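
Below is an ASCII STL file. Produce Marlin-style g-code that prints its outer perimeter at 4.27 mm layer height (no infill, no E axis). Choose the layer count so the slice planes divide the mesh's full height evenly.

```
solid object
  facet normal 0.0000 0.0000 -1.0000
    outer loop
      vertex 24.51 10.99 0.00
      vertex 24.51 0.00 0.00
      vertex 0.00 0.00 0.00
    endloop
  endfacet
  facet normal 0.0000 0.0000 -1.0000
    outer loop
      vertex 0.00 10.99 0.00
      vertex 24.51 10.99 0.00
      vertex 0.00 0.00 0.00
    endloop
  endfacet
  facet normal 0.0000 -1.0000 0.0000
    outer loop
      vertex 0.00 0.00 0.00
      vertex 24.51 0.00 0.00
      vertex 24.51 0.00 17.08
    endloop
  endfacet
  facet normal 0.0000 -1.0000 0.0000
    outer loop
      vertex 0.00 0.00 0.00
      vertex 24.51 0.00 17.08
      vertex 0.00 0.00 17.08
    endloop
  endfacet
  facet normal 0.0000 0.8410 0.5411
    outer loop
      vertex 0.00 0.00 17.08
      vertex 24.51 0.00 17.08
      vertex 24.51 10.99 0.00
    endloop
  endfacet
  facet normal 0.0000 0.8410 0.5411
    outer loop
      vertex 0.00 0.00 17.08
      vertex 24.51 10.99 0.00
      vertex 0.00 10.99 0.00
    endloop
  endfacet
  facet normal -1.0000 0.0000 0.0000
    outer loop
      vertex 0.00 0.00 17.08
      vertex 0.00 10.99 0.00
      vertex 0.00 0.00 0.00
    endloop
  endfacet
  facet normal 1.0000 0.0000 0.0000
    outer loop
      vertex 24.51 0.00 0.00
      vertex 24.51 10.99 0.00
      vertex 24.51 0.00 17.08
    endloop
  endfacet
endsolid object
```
; perimeter-only toolpath
G21 ; units = mm
G90 ; absolute positioning
G28 ; home
; layer 1
G0 Z4.27
G0 X0.00 Y0.00
G1 X24.51 Y0.00
G1 X24.51 Y8.24
G1 X0.00 Y8.24
G1 X0.00 Y0.00
; layer 2
G0 Z8.54
G0 X0.00 Y0.00
G1 X24.51 Y0.00
G1 X24.51 Y5.50
G1 X0.00 Y5.50
G1 X0.00 Y0.00
; layer 3
G0 Z12.81
G0 X0.00 Y0.00
G1 X24.51 Y0.00
G1 X24.51 Y2.75
G1 X0.00 Y2.75
G1 X0.00 Y0.00
M2 ; end

The solid is a wedge (ramp): 24.5 × 11 mm base, rising to 17.1 mm along the y=0 edge and sloping linearly to z=0 at y=11. Slicing at Δz = 4.27 mm — 4 equal slices spanning the solid's height, so layer i sits at z = i·h/4 — gives 3 non-empty perimeters. Each is a 4-segment closed polygon; G0 lifts to the layer z and rapids to the start vertex, then G1 traces the edges. The cross-section shrinks linearly with z (the slice at the apex is degenerate and omitted).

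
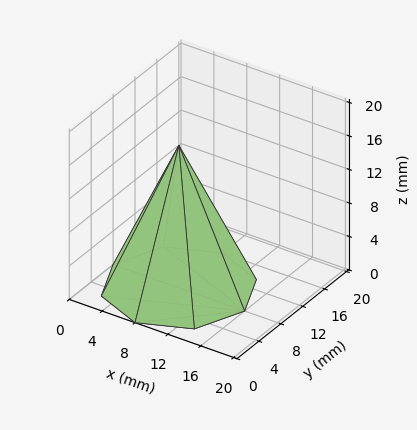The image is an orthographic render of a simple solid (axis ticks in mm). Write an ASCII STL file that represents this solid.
Reading the render: the shape is a regular 8-sided pyramid, base circumscribed radius ≈ 8 mm, apex at z ≈ 17 mm (dimensions read to the nearest mm from the axis ticks). For the STL, each face is triangulated and given an outward normal.

solid part
  facet normal 0.0000 0.0000 -1.0000
    outer loop
      vertex 8.00 16.00 0.00
      vertex 13.66 13.66 0.00
      vertex 16.00 8.00 0.00
    endloop
  endfacet
  facet normal 0.0000 0.0000 -1.0000
    outer loop
      vertex 2.34 13.66 0.00
      vertex 8.00 16.00 0.00
      vertex 16.00 8.00 0.00
    endloop
  endfacet
  facet normal 0.0000 0.0000 -1.0000
    outer loop
      vertex 0.00 8.00 0.00
      vertex 2.34 13.66 0.00
      vertex 16.00 8.00 0.00
    endloop
  endfacet
  facet normal 0.0000 0.0000 -1.0000
    outer loop
      vertex 2.34 2.34 0.00
      vertex 0.00 8.00 0.00
      vertex 16.00 8.00 0.00
    endloop
  endfacet
  facet normal 0.0000 0.0000 -1.0000
    outer loop
      vertex 8.00 0.00 0.00
      vertex 2.34 2.34 0.00
      vertex 16.00 8.00 0.00
    endloop
  endfacet
  facet normal 0.0000 0.0000 -1.0000
    outer loop
      vertex 13.66 2.34 0.00
      vertex 8.00 0.00 0.00
      vertex 16.00 8.00 0.00
    endloop
  endfacet
  facet normal 0.8475 0.3504 0.3988
    outer loop
      vertex 16.00 8.00 0.00
      vertex 13.66 13.66 0.00
      vertex 8.00 8.00 17.00
    endloop
  endfacet
  facet normal 0.3504 0.8475 0.3988
    outer loop
      vertex 13.66 13.66 0.00
      vertex 8.00 16.00 0.00
      vertex 8.00 8.00 17.00
    endloop
  endfacet
  facet normal -0.3504 0.8475 0.3988
    outer loop
      vertex 8.00 16.00 0.00
      vertex 2.34 13.66 0.00
      vertex 8.00 8.00 17.00
    endloop
  endfacet
  facet normal -0.8475 0.3504 0.3988
    outer loop
      vertex 2.34 13.66 0.00
      vertex 0.00 8.00 0.00
      vertex 8.00 8.00 17.00
    endloop
  endfacet
  facet normal -0.8475 -0.3504 0.3988
    outer loop
      vertex 0.00 8.00 0.00
      vertex 2.34 2.34 0.00
      vertex 8.00 8.00 17.00
    endloop
  endfacet
  facet normal -0.3504 -0.8475 0.3988
    outer loop
      vertex 2.34 2.34 0.00
      vertex 8.00 0.00 0.00
      vertex 8.00 8.00 17.00
    endloop
  endfacet
  facet normal 0.3504 -0.8475 0.3988
    outer loop
      vertex 8.00 0.00 0.00
      vertex 13.66 2.34 0.00
      vertex 8.00 8.00 17.00
    endloop
  endfacet
  facet normal 0.8475 -0.3504 0.3988
    outer loop
      vertex 13.66 2.34 0.00
      vertex 16.00 8.00 0.00
      vertex 8.00 8.00 17.00
    endloop
  endfacet
endsolid part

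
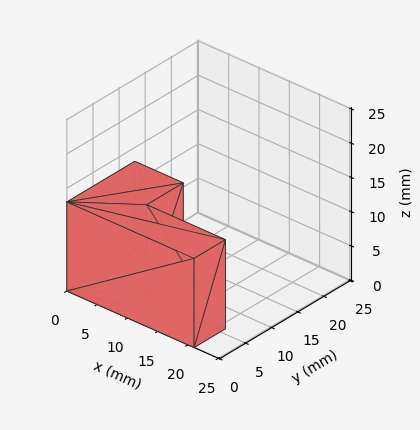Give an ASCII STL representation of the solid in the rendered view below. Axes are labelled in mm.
Reading the render: the shape is an L-shaped prism: outer 21 × 13 mm, arm thicknesses ≈ 6 mm (horizontal) and 8 mm (vertical), extruded 13 mm in z (dimensions read to the nearest mm from the axis ticks). For the STL, each face is triangulated and given an outward normal.

solid part
  facet normal 0.0000 0.0000 -1.0000
    outer loop
      vertex 21.00 6.00 0.00
      vertex 21.00 0.00 0.00
      vertex 0.00 0.00 0.00
    endloop
  endfacet
  facet normal 0.0000 0.0000 -1.0000
    outer loop
      vertex 8.00 6.00 0.00
      vertex 21.00 6.00 0.00
      vertex 0.00 0.00 0.00
    endloop
  endfacet
  facet normal 0.0000 0.0000 -1.0000
    outer loop
      vertex 8.00 13.00 0.00
      vertex 8.00 6.00 0.00
      vertex 0.00 0.00 0.00
    endloop
  endfacet
  facet normal 0.0000 0.0000 -1.0000
    outer loop
      vertex 0.00 13.00 0.00
      vertex 8.00 13.00 0.00
      vertex 0.00 0.00 0.00
    endloop
  endfacet
  facet normal 0.0000 0.0000 1.0000
    outer loop
      vertex 0.00 0.00 13.00
      vertex 21.00 0.00 13.00
      vertex 21.00 6.00 13.00
    endloop
  endfacet
  facet normal 0.0000 0.0000 1.0000
    outer loop
      vertex 0.00 0.00 13.00
      vertex 21.00 6.00 13.00
      vertex 8.00 6.00 13.00
    endloop
  endfacet
  facet normal 0.0000 0.0000 1.0000
    outer loop
      vertex 0.00 0.00 13.00
      vertex 8.00 6.00 13.00
      vertex 8.00 13.00 13.00
    endloop
  endfacet
  facet normal 0.0000 0.0000 1.0000
    outer loop
      vertex 0.00 0.00 13.00
      vertex 8.00 13.00 13.00
      vertex 0.00 13.00 13.00
    endloop
  endfacet
  facet normal 0.0000 -1.0000 0.0000
    outer loop
      vertex 0.00 0.00 0.00
      vertex 21.00 0.00 0.00
      vertex 21.00 0.00 13.00
    endloop
  endfacet
  facet normal 0.0000 -1.0000 0.0000
    outer loop
      vertex 0.00 0.00 0.00
      vertex 21.00 0.00 13.00
      vertex 0.00 0.00 13.00
    endloop
  endfacet
  facet normal 1.0000 0.0000 0.0000
    outer loop
      vertex 21.00 0.00 0.00
      vertex 21.00 6.00 0.00
      vertex 21.00 6.00 13.00
    endloop
  endfacet
  facet normal 1.0000 0.0000 0.0000
    outer loop
      vertex 21.00 0.00 0.00
      vertex 21.00 6.00 13.00
      vertex 21.00 0.00 13.00
    endloop
  endfacet
  facet normal 0.0000 1.0000 0.0000
    outer loop
      vertex 21.00 6.00 0.00
      vertex 8.00 6.00 0.00
      vertex 8.00 6.00 13.00
    endloop
  endfacet
  facet normal 0.0000 1.0000 0.0000
    outer loop
      vertex 21.00 6.00 0.00
      vertex 8.00 6.00 13.00
      vertex 21.00 6.00 13.00
    endloop
  endfacet
  facet normal 1.0000 0.0000 0.0000
    outer loop
      vertex 8.00 6.00 0.00
      vertex 8.00 13.00 0.00
      vertex 8.00 13.00 13.00
    endloop
  endfacet
  facet normal 1.0000 0.0000 0.0000
    outer loop
      vertex 8.00 6.00 0.00
      vertex 8.00 13.00 13.00
      vertex 8.00 6.00 13.00
    endloop
  endfacet
  facet normal 0.0000 1.0000 0.0000
    outer loop
      vertex 8.00 13.00 0.00
      vertex 0.00 13.00 0.00
      vertex 0.00 13.00 13.00
    endloop
  endfacet
  facet normal 0.0000 1.0000 0.0000
    outer loop
      vertex 8.00 13.00 0.00
      vertex 0.00 13.00 13.00
      vertex 8.00 13.00 13.00
    endloop
  endfacet
  facet normal -1.0000 0.0000 0.0000
    outer loop
      vertex 0.00 13.00 0.00
      vertex 0.00 0.00 0.00
      vertex 0.00 0.00 13.00
    endloop
  endfacet
  facet normal -1.0000 0.0000 0.0000
    outer loop
      vertex 0.00 13.00 0.00
      vertex 0.00 0.00 13.00
      vertex 0.00 13.00 13.00
    endloop
  endfacet
endsolid part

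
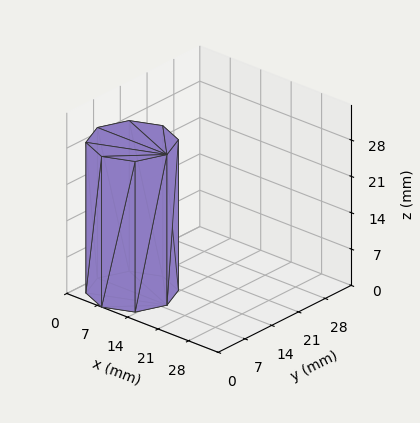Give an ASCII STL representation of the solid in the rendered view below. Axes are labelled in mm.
Reading the render: the shape is a regular 8-sided prism (a cylinder approximated with 8 flat sides), circumscribed radius ≈ 8 mm, height ≈ 29 mm (dimensions read to the nearest mm from the axis ticks). For the STL, each face is triangulated and given an outward normal.

solid part
  facet normal 0.0000 0.0000 -1.0000
    outer loop
      vertex 8.00 16.00 0.00
      vertex 13.66 13.66 0.00
      vertex 16.00 8.00 0.00
    endloop
  endfacet
  facet normal 0.0000 0.0000 -1.0000
    outer loop
      vertex 2.34 13.66 0.00
      vertex 8.00 16.00 0.00
      vertex 16.00 8.00 0.00
    endloop
  endfacet
  facet normal 0.0000 0.0000 -1.0000
    outer loop
      vertex 0.00 8.00 0.00
      vertex 2.34 13.66 0.00
      vertex 16.00 8.00 0.00
    endloop
  endfacet
  facet normal 0.0000 0.0000 -1.0000
    outer loop
      vertex 2.34 2.34 0.00
      vertex 0.00 8.00 0.00
      vertex 16.00 8.00 0.00
    endloop
  endfacet
  facet normal 0.0000 0.0000 -1.0000
    outer loop
      vertex 8.00 0.00 0.00
      vertex 2.34 2.34 0.00
      vertex 16.00 8.00 0.00
    endloop
  endfacet
  facet normal 0.0000 0.0000 -1.0000
    outer loop
      vertex 13.66 2.34 0.00
      vertex 8.00 0.00 0.00
      vertex 16.00 8.00 0.00
    endloop
  endfacet
  facet normal 0.0000 0.0000 1.0000
    outer loop
      vertex 16.00 8.00 29.00
      vertex 13.66 13.66 29.00
      vertex 8.00 16.00 29.00
    endloop
  endfacet
  facet normal 0.0000 0.0000 1.0000
    outer loop
      vertex 16.00 8.00 29.00
      vertex 8.00 16.00 29.00
      vertex 2.34 13.66 29.00
    endloop
  endfacet
  facet normal 0.0000 0.0000 1.0000
    outer loop
      vertex 16.00 8.00 29.00
      vertex 2.34 13.66 29.00
      vertex 0.00 8.00 29.00
    endloop
  endfacet
  facet normal 0.0000 0.0000 1.0000
    outer loop
      vertex 16.00 8.00 29.00
      vertex 0.00 8.00 29.00
      vertex 2.34 2.34 29.00
    endloop
  endfacet
  facet normal 0.0000 0.0000 1.0000
    outer loop
      vertex 16.00 8.00 29.00
      vertex 2.34 2.34 29.00
      vertex 8.00 0.00 29.00
    endloop
  endfacet
  facet normal 0.0000 0.0000 1.0000
    outer loop
      vertex 16.00 8.00 29.00
      vertex 8.00 0.00 29.00
      vertex 13.66 2.34 29.00
    endloop
  endfacet
  facet normal 0.9241 0.3821 0.0000
    outer loop
      vertex 16.00 8.00 0.00
      vertex 13.66 13.66 0.00
      vertex 13.66 13.66 29.00
    endloop
  endfacet
  facet normal 0.9241 0.3821 0.0000
    outer loop
      vertex 16.00 8.00 0.00
      vertex 13.66 13.66 29.00
      vertex 16.00 8.00 29.00
    endloop
  endfacet
  facet normal 0.3821 0.9241 0.0000
    outer loop
      vertex 13.66 13.66 0.00
      vertex 8.00 16.00 0.00
      vertex 8.00 16.00 29.00
    endloop
  endfacet
  facet normal 0.3821 0.9241 0.0000
    outer loop
      vertex 13.66 13.66 0.00
      vertex 8.00 16.00 29.00
      vertex 13.66 13.66 29.00
    endloop
  endfacet
  facet normal -0.3821 0.9241 0.0000
    outer loop
      vertex 8.00 16.00 0.00
      vertex 2.34 13.66 0.00
      vertex 2.34 13.66 29.00
    endloop
  endfacet
  facet normal -0.3821 0.9241 0.0000
    outer loop
      vertex 8.00 16.00 0.00
      vertex 2.34 13.66 29.00
      vertex 8.00 16.00 29.00
    endloop
  endfacet
  facet normal -0.9241 0.3821 0.0000
    outer loop
      vertex 2.34 13.66 0.00
      vertex 0.00 8.00 0.00
      vertex 0.00 8.00 29.00
    endloop
  endfacet
  facet normal -0.9241 0.3821 0.0000
    outer loop
      vertex 2.34 13.66 0.00
      vertex 0.00 8.00 29.00
      vertex 2.34 13.66 29.00
    endloop
  endfacet
  facet normal -0.9241 -0.3821 0.0000
    outer loop
      vertex 0.00 8.00 0.00
      vertex 2.34 2.34 0.00
      vertex 2.34 2.34 29.00
    endloop
  endfacet
  facet normal -0.9241 -0.3821 0.0000
    outer loop
      vertex 0.00 8.00 0.00
      vertex 2.34 2.34 29.00
      vertex 0.00 8.00 29.00
    endloop
  endfacet
  facet normal -0.3821 -0.9241 0.0000
    outer loop
      vertex 2.34 2.34 0.00
      vertex 8.00 0.00 0.00
      vertex 8.00 0.00 29.00
    endloop
  endfacet
  facet normal -0.3821 -0.9241 0.0000
    outer loop
      vertex 2.34 2.34 0.00
      vertex 8.00 0.00 29.00
      vertex 2.34 2.34 29.00
    endloop
  endfacet
  facet normal 0.3821 -0.9241 0.0000
    outer loop
      vertex 8.00 0.00 0.00
      vertex 13.66 2.34 0.00
      vertex 13.66 2.34 29.00
    endloop
  endfacet
  facet normal 0.3821 -0.9241 0.0000
    outer loop
      vertex 8.00 0.00 0.00
      vertex 13.66 2.34 29.00
      vertex 8.00 0.00 29.00
    endloop
  endfacet
  facet normal 0.9241 -0.3821 0.0000
    outer loop
      vertex 13.66 2.34 0.00
      vertex 16.00 8.00 0.00
      vertex 16.00 8.00 29.00
    endloop
  endfacet
  facet normal 0.9241 -0.3821 0.0000
    outer loop
      vertex 13.66 2.34 0.00
      vertex 16.00 8.00 29.00
      vertex 13.66 2.34 29.00
    endloop
  endfacet
endsolid part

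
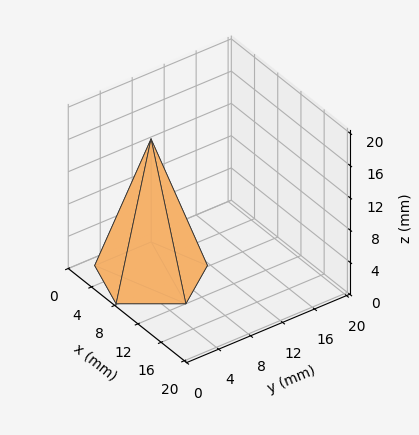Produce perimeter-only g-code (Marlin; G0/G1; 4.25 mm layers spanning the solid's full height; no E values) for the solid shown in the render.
Reading the render: the shape is a regular 5-sided pyramid, base circumscribed radius ≈ 6 mm, apex at z ≈ 17 mm (dimensions read to the nearest mm from the axis ticks). For the g-code, the solid's height is divided into equal slices at the stated Δz and each level perimeter traced with G1 moves after a G0 lift.

; perimeter-only toolpath
G21 ; units = mm
G90 ; absolute positioning
G28 ; home
; layer 1
G0 Z4.25
G0 X10.50 Y6.00
G1 X7.39 Y10.28
G1 X2.36 Y8.65
G1 X2.36 Y3.35
G1 X7.39 Y1.72
G1 X10.50 Y6.00
; layer 2
G0 Z8.50
G0 X9.00 Y6.00
G1 X6.92 Y8.86
G1 X3.58 Y7.76
G1 X3.58 Y4.24
G1 X6.92 Y3.15
G1 X9.00 Y6.00
; layer 3
G0 Z12.75
G0 X7.50 Y6.00
G1 X6.46 Y7.43
G1 X4.79 Y6.88
G1 X4.79 Y5.12
G1 X6.46 Y4.57
G1 X7.50 Y6.00
M2 ; end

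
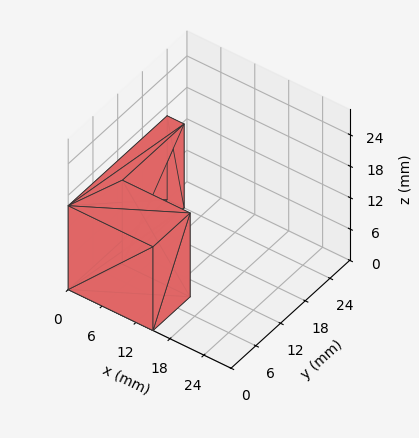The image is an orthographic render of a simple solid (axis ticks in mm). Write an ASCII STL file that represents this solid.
Reading the render: the shape is an L-shaped prism: outer 15 × 24 mm, arm thicknesses ≈ 9 mm (horizontal) and 3 mm (vertical), extruded 16 mm in z (dimensions read to the nearest mm from the axis ticks). For the STL, each face is triangulated and given an outward normal.

solid part
  facet normal 0.0000 0.0000 -1.0000
    outer loop
      vertex 15.000 9.000 0.000
      vertex 15.000 0.000 0.000
      vertex 0.000 0.000 0.000
    endloop
  endfacet
  facet normal 0.0000 0.0000 -1.0000
    outer loop
      vertex 3.000 9.000 0.000
      vertex 15.000 9.000 0.000
      vertex 0.000 0.000 0.000
    endloop
  endfacet
  facet normal 0.0000 0.0000 -1.0000
    outer loop
      vertex 3.000 24.000 0.000
      vertex 3.000 9.000 0.000
      vertex 0.000 0.000 0.000
    endloop
  endfacet
  facet normal 0.0000 0.0000 -1.0000
    outer loop
      vertex 0.000 24.000 0.000
      vertex 3.000 24.000 0.000
      vertex 0.000 0.000 0.000
    endloop
  endfacet
  facet normal 0.0000 0.0000 1.0000
    outer loop
      vertex 0.000 0.000 16.000
      vertex 15.000 0.000 16.000
      vertex 15.000 9.000 16.000
    endloop
  endfacet
  facet normal 0.0000 0.0000 1.0000
    outer loop
      vertex 0.000 0.000 16.000
      vertex 15.000 9.000 16.000
      vertex 3.000 9.000 16.000
    endloop
  endfacet
  facet normal 0.0000 0.0000 1.0000
    outer loop
      vertex 0.000 0.000 16.000
      vertex 3.000 9.000 16.000
      vertex 3.000 24.000 16.000
    endloop
  endfacet
  facet normal 0.0000 0.0000 1.0000
    outer loop
      vertex 0.000 0.000 16.000
      vertex 3.000 24.000 16.000
      vertex 0.000 24.000 16.000
    endloop
  endfacet
  facet normal 0.0000 -1.0000 0.0000
    outer loop
      vertex 0.000 0.000 0.000
      vertex 15.000 0.000 0.000
      vertex 15.000 0.000 16.000
    endloop
  endfacet
  facet normal 0.0000 -1.0000 0.0000
    outer loop
      vertex 0.000 0.000 0.000
      vertex 15.000 0.000 16.000
      vertex 0.000 0.000 16.000
    endloop
  endfacet
  facet normal 1.0000 0.0000 0.0000
    outer loop
      vertex 15.000 0.000 0.000
      vertex 15.000 9.000 0.000
      vertex 15.000 9.000 16.000
    endloop
  endfacet
  facet normal 1.0000 0.0000 0.0000
    outer loop
      vertex 15.000 0.000 0.000
      vertex 15.000 9.000 16.000
      vertex 15.000 0.000 16.000
    endloop
  endfacet
  facet normal 0.0000 1.0000 0.0000
    outer loop
      vertex 15.000 9.000 0.000
      vertex 3.000 9.000 0.000
      vertex 3.000 9.000 16.000
    endloop
  endfacet
  facet normal 0.0000 1.0000 0.0000
    outer loop
      vertex 15.000 9.000 0.000
      vertex 3.000 9.000 16.000
      vertex 15.000 9.000 16.000
    endloop
  endfacet
  facet normal 1.0000 0.0000 0.0000
    outer loop
      vertex 3.000 9.000 0.000
      vertex 3.000 24.000 0.000
      vertex 3.000 24.000 16.000
    endloop
  endfacet
  facet normal 1.0000 0.0000 0.0000
    outer loop
      vertex 3.000 9.000 0.000
      vertex 3.000 24.000 16.000
      vertex 3.000 9.000 16.000
    endloop
  endfacet
  facet normal 0.0000 1.0000 0.0000
    outer loop
      vertex 3.000 24.000 0.000
      vertex 0.000 24.000 0.000
      vertex 0.000 24.000 16.000
    endloop
  endfacet
  facet normal 0.0000 1.0000 0.0000
    outer loop
      vertex 3.000 24.000 0.000
      vertex 0.000 24.000 16.000
      vertex 3.000 24.000 16.000
    endloop
  endfacet
  facet normal -1.0000 0.0000 0.0000
    outer loop
      vertex 0.000 24.000 0.000
      vertex 0.000 0.000 0.000
      vertex 0.000 0.000 16.000
    endloop
  endfacet
  facet normal -1.0000 0.0000 0.0000
    outer loop
      vertex 0.000 24.000 0.000
      vertex 0.000 0.000 16.000
      vertex 0.000 24.000 16.000
    endloop
  endfacet
endsolid part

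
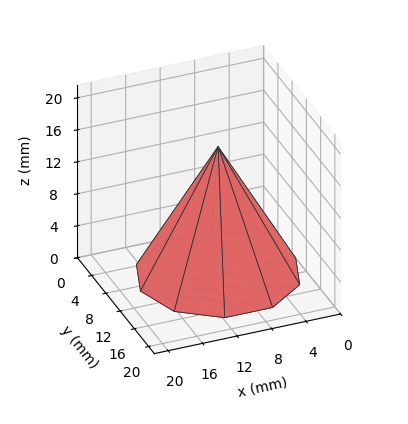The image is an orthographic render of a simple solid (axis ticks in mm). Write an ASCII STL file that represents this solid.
Reading the render: the shape is a regular 10-sided pyramid, base circumscribed radius ≈ 9 mm, apex at z ≈ 16 mm (dimensions read to the nearest mm from the axis ticks). For the STL, each face is triangulated and given an outward normal.

solid part
  facet normal 0.0000 0.0000 -1.0000
    outer loop
      vertex 11.78 17.56 0.00
      vertex 16.28 14.29 0.00
      vertex 18.00 9.00 0.00
    endloop
  endfacet
  facet normal 0.0000 0.0000 -1.0000
    outer loop
      vertex 6.22 17.56 0.00
      vertex 11.78 17.56 0.00
      vertex 18.00 9.00 0.00
    endloop
  endfacet
  facet normal 0.0000 0.0000 -1.0000
    outer loop
      vertex 1.72 14.29 0.00
      vertex 6.22 17.56 0.00
      vertex 18.00 9.00 0.00
    endloop
  endfacet
  facet normal 0.0000 0.0000 -1.0000
    outer loop
      vertex 0.00 9.00 0.00
      vertex 1.72 14.29 0.00
      vertex 18.00 9.00 0.00
    endloop
  endfacet
  facet normal 0.0000 0.0000 -1.0000
    outer loop
      vertex 1.72 3.71 0.00
      vertex 0.00 9.00 0.00
      vertex 18.00 9.00 0.00
    endloop
  endfacet
  facet normal 0.0000 0.0000 -1.0000
    outer loop
      vertex 6.22 0.44 0.00
      vertex 1.72 3.71 0.00
      vertex 18.00 9.00 0.00
    endloop
  endfacet
  facet normal 0.0000 0.0000 -1.0000
    outer loop
      vertex 11.78 0.44 0.00
      vertex 6.22 0.44 0.00
      vertex 18.00 9.00 0.00
    endloop
  endfacet
  facet normal 0.0000 0.0000 -1.0000
    outer loop
      vertex 16.28 3.71 0.00
      vertex 11.78 0.44 0.00
      vertex 18.00 9.00 0.00
    endloop
  endfacet
  facet normal 0.8386 0.2726 0.4717
    outer loop
      vertex 18.00 9.00 0.00
      vertex 16.28 14.29 0.00
      vertex 9.00 9.00 16.00
    endloop
  endfacet
  facet normal 0.5183 0.7133 0.4717
    outer loop
      vertex 16.28 14.29 0.00
      vertex 11.78 17.56 0.00
      vertex 9.00 9.00 16.00
    endloop
  endfacet
  facet normal 0.0000 0.8817 0.4717
    outer loop
      vertex 11.78 17.56 0.00
      vertex 6.22 17.56 0.00
      vertex 9.00 9.00 16.00
    endloop
  endfacet
  facet normal -0.5183 0.7133 0.4717
    outer loop
      vertex 6.22 17.56 0.00
      vertex 1.72 14.29 0.00
      vertex 9.00 9.00 16.00
    endloop
  endfacet
  facet normal -0.8386 0.2726 0.4717
    outer loop
      vertex 1.72 14.29 0.00
      vertex 0.00 9.00 0.00
      vertex 9.00 9.00 16.00
    endloop
  endfacet
  facet normal -0.8386 -0.2726 0.4717
    outer loop
      vertex 0.00 9.00 0.00
      vertex 1.72 3.71 0.00
      vertex 9.00 9.00 16.00
    endloop
  endfacet
  facet normal -0.5183 -0.7133 0.4717
    outer loop
      vertex 1.72 3.71 0.00
      vertex 6.22 0.44 0.00
      vertex 9.00 9.00 16.00
    endloop
  endfacet
  facet normal 0.0000 -0.8817 0.4717
    outer loop
      vertex 6.22 0.44 0.00
      vertex 11.78 0.44 0.00
      vertex 9.00 9.00 16.00
    endloop
  endfacet
  facet normal 0.5183 -0.7133 0.4717
    outer loop
      vertex 11.78 0.44 0.00
      vertex 16.28 3.71 0.00
      vertex 9.00 9.00 16.00
    endloop
  endfacet
  facet normal 0.8386 -0.2726 0.4717
    outer loop
      vertex 16.28 3.71 0.00
      vertex 18.00 9.00 0.00
      vertex 9.00 9.00 16.00
    endloop
  endfacet
endsolid part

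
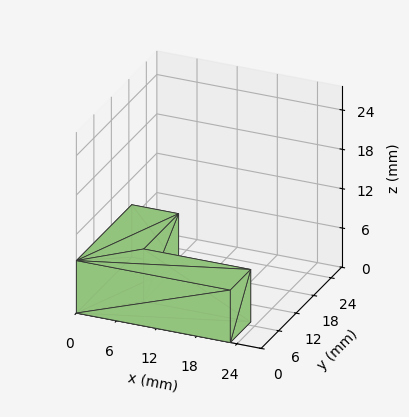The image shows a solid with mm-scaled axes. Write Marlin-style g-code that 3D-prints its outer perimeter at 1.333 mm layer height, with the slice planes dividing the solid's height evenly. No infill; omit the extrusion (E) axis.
Reading the render: the shape is an L-shaped prism: outer 23 × 19 mm, arm thicknesses ≈ 7 mm (horizontal) and 7 mm (vertical), extruded 8 mm in z (dimensions read to the nearest mm from the axis ticks). For the g-code, the solid's height is divided into equal slices at the stated Δz and each level perimeter traced with G1 moves after a G0 lift.

; perimeter-only toolpath
G21 ; units = mm
G90 ; absolute positioning
G28 ; home
; layer 1
G0 Z1.333
G0 X0.000 Y0.000
G1 X23.000 Y0.000
G1 X23.000 Y7.000
G1 X7.000 Y7.000
G1 X7.000 Y19.000
G1 X0.000 Y19.000
G1 X0.000 Y0.000
; layer 2
G0 Z2.667
G0 X0.000 Y0.000
G1 X23.000 Y0.000
G1 X23.000 Y7.000
G1 X7.000 Y7.000
G1 X7.000 Y19.000
G1 X0.000 Y19.000
G1 X0.000 Y0.000
; layer 3
G0 Z4.000
G0 X0.000 Y0.000
G1 X23.000 Y0.000
G1 X23.000 Y7.000
G1 X7.000 Y7.000
G1 X7.000 Y19.000
G1 X0.000 Y19.000
G1 X0.000 Y0.000
; layer 4
G0 Z5.333
G0 X0.000 Y0.000
G1 X23.000 Y0.000
G1 X23.000 Y7.000
G1 X7.000 Y7.000
G1 X7.000 Y19.000
G1 X0.000 Y19.000
G1 X0.000 Y0.000
; layer 5
G0 Z6.667
G0 X0.000 Y0.000
G1 X23.000 Y0.000
G1 X23.000 Y7.000
G1 X7.000 Y7.000
G1 X7.000 Y19.000
G1 X0.000 Y19.000
G1 X0.000 Y0.000
; layer 6
G0 Z8.000
G0 X0.000 Y0.000
G1 X23.000 Y0.000
G1 X23.000 Y7.000
G1 X7.000 Y7.000
G1 X7.000 Y19.000
G1 X0.000 Y19.000
G1 X0.000 Y0.000
M2 ; end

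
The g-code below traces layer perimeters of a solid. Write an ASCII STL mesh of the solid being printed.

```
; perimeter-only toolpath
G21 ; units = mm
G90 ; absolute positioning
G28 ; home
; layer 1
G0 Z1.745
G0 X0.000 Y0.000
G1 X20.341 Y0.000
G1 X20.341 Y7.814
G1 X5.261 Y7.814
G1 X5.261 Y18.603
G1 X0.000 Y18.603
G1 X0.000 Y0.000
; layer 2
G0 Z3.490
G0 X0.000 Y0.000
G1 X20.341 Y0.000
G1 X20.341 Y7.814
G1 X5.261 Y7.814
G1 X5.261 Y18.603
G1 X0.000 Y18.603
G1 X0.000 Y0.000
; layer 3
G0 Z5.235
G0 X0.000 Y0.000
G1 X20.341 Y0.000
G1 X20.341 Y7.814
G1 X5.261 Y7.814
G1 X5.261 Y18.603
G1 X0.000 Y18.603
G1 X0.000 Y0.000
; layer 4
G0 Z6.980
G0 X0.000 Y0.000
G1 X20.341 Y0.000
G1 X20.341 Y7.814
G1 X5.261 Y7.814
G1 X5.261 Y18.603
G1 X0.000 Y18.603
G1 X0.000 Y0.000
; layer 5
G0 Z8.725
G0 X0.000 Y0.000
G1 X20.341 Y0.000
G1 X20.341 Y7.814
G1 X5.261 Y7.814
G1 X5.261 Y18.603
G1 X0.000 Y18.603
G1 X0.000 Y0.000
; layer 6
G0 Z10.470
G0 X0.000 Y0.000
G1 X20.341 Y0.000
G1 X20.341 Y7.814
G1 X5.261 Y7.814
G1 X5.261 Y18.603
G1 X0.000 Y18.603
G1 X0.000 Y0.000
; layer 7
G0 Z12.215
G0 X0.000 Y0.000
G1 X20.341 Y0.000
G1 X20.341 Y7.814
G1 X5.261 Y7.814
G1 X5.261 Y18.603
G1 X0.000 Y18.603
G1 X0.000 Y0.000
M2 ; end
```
solid part
  facet normal 0.0000 0.0000 -1.0000
    outer loop
      vertex 20.341 7.814 0.000
      vertex 20.341 0.000 0.000
      vertex 0.000 0.000 0.000
    endloop
  endfacet
  facet normal 0.0000 0.0000 -1.0000
    outer loop
      vertex 5.261 7.814 0.000
      vertex 20.341 7.814 0.000
      vertex 0.000 0.000 0.000
    endloop
  endfacet
  facet normal 0.0000 0.0000 -1.0000
    outer loop
      vertex 5.261 18.603 0.000
      vertex 5.261 7.814 0.000
      vertex 0.000 0.000 0.000
    endloop
  endfacet
  facet normal 0.0000 0.0000 -1.0000
    outer loop
      vertex 0.000 18.603 0.000
      vertex 5.261 18.603 0.000
      vertex 0.000 0.000 0.000
    endloop
  endfacet
  facet normal 0.0000 0.0000 1.0000
    outer loop
      vertex 0.000 0.000 12.215
      vertex 20.341 0.000 12.215
      vertex 20.341 7.814 12.215
    endloop
  endfacet
  facet normal 0.0000 0.0000 1.0000
    outer loop
      vertex 0.000 0.000 12.215
      vertex 20.341 7.814 12.215
      vertex 5.261 7.814 12.215
    endloop
  endfacet
  facet normal 0.0000 0.0000 1.0000
    outer loop
      vertex 0.000 0.000 12.215
      vertex 5.261 7.814 12.215
      vertex 5.261 18.603 12.215
    endloop
  endfacet
  facet normal 0.0000 0.0000 1.0000
    outer loop
      vertex 0.000 0.000 12.215
      vertex 5.261 18.603 12.215
      vertex 0.000 18.603 12.215
    endloop
  endfacet
  facet normal 0.0000 -1.0000 0.0000
    outer loop
      vertex 0.000 0.000 0.000
      vertex 20.341 0.000 0.000
      vertex 20.341 0.000 12.215
    endloop
  endfacet
  facet normal 0.0000 -1.0000 0.0000
    outer loop
      vertex 0.000 0.000 0.000
      vertex 20.341 0.000 12.215
      vertex 0.000 0.000 12.215
    endloop
  endfacet
  facet normal 1.0000 0.0000 0.0000
    outer loop
      vertex 20.341 0.000 0.000
      vertex 20.341 7.814 0.000
      vertex 20.341 7.814 12.215
    endloop
  endfacet
  facet normal 1.0000 0.0000 0.0000
    outer loop
      vertex 20.341 0.000 0.000
      vertex 20.341 7.814 12.215
      vertex 20.341 0.000 12.215
    endloop
  endfacet
  facet normal 0.0000 1.0000 0.0000
    outer loop
      vertex 20.341 7.814 0.000
      vertex 5.261 7.814 0.000
      vertex 5.261 7.814 12.215
    endloop
  endfacet
  facet normal 0.0000 1.0000 0.0000
    outer loop
      vertex 20.341 7.814 0.000
      vertex 5.261 7.814 12.215
      vertex 20.341 7.814 12.215
    endloop
  endfacet
  facet normal 1.0000 0.0000 0.0000
    outer loop
      vertex 5.261 7.814 0.000
      vertex 5.261 18.603 0.000
      vertex 5.261 18.603 12.215
    endloop
  endfacet
  facet normal 1.0000 0.0000 0.0000
    outer loop
      vertex 5.261 7.814 0.000
      vertex 5.261 18.603 12.215
      vertex 5.261 7.814 12.215
    endloop
  endfacet
  facet normal 0.0000 1.0000 0.0000
    outer loop
      vertex 5.261 18.603 0.000
      vertex 0.000 18.603 0.000
      vertex 0.000 18.603 12.215
    endloop
  endfacet
  facet normal 0.0000 1.0000 0.0000
    outer loop
      vertex 5.261 18.603 0.000
      vertex 0.000 18.603 12.215
      vertex 5.261 18.603 12.215
    endloop
  endfacet
  facet normal -1.0000 0.0000 0.0000
    outer loop
      vertex 0.000 18.603 0.000
      vertex 0.000 0.000 0.000
      vertex 0.000 0.000 12.215
    endloop
  endfacet
  facet normal -1.0000 0.0000 0.0000
    outer loop
      vertex 0.000 18.603 0.000
      vertex 0.000 0.000 12.215
      vertex 0.000 18.603 12.215
    endloop
  endfacet
endsolid part

The G0 Z moves step by Δz≈1.745 mm. Every layer's G1 loop is the same polygon, so the solid is a straight extrusion of it from z=0 to z≈12.2. Closing with flat bottom and top caps and triangulating gives 20 facets — an L-shaped prism: outer 20.3 × 18.6 mm, arm thicknesses ≈ 7.81 mm (horizontal) and 5.26 mm (vertical), extruded 12.2 mm in z.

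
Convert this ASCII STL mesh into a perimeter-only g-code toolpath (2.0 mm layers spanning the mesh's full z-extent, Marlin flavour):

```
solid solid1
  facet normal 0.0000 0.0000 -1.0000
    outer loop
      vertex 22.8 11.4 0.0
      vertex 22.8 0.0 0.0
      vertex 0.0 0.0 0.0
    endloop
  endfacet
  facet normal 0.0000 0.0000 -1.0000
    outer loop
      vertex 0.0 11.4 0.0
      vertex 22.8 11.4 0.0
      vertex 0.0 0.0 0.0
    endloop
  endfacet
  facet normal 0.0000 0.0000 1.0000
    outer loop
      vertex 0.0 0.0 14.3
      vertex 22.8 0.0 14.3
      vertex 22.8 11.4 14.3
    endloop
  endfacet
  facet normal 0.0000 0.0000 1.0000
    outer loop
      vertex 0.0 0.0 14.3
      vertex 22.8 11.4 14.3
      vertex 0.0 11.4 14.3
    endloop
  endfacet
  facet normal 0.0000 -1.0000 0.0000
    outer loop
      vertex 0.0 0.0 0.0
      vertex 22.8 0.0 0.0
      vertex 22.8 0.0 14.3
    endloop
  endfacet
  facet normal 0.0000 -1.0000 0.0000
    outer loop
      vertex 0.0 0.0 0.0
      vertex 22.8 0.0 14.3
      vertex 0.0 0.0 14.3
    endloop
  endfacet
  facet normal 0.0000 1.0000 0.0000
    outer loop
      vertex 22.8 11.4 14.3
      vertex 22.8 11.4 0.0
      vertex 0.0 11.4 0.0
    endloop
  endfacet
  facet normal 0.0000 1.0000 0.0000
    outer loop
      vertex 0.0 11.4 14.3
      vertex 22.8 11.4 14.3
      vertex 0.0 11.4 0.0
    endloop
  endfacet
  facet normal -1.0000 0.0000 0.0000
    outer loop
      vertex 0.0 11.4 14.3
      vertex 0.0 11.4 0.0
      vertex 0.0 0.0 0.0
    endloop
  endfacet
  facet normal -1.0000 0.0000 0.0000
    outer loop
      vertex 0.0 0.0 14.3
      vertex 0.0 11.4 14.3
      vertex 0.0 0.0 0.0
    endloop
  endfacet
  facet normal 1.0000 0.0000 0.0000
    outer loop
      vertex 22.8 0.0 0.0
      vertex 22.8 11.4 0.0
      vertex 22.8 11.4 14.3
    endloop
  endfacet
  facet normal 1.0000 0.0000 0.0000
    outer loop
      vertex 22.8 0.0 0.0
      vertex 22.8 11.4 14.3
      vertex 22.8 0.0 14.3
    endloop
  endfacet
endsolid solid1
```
; perimeter-only toolpath
G21 ; units = mm
G90 ; absolute positioning
G28 ; home
; layer 1
G0 Z2.0
G0 X0.0 Y0.0
G1 X22.8 Y0.0
G1 X22.8 Y11.4
G1 X0.0 Y11.4
G1 X0.0 Y0.0
; layer 2
G0 Z4.1
G0 X0.0 Y0.0
G1 X22.8 Y0.0
G1 X22.8 Y11.4
G1 X0.0 Y11.4
G1 X0.0 Y0.0
; layer 3
G0 Z6.1
G0 X0.0 Y0.0
G1 X22.8 Y0.0
G1 X22.8 Y11.4
G1 X0.0 Y11.4
G1 X0.0 Y0.0
; layer 4
G0 Z8.2
G0 X0.0 Y0.0
G1 X22.8 Y0.0
G1 X22.8 Y11.4
G1 X0.0 Y11.4
G1 X0.0 Y0.0
; layer 5
G0 Z10.2
G0 X0.0 Y0.0
G1 X22.8 Y0.0
G1 X22.8 Y11.4
G1 X0.0 Y11.4
G1 X0.0 Y0.0
; layer 6
G0 Z12.3
G0 X0.0 Y0.0
G1 X22.8 Y0.0
G1 X22.8 Y11.4
G1 X0.0 Y11.4
G1 X0.0 Y0.0
; layer 7
G0 Z14.3
G0 X0.0 Y0.0
G1 X22.8 Y0.0
G1 X22.8 Y11.4
G1 X0.0 Y11.4
G1 X0.0 Y0.0
M2 ; end

The solid is a rectangular box, roughly 22.8 × 11.4 mm footprint and 14.3 mm tall. Slicing at Δz = 2.0 mm — 7 equal slices spanning the solid's height, so layer i sits at z = i·h/7 — gives 7 non-empty perimeters. Each is a 4-segment closed polygon; G0 lifts to the layer z and rapids to the start vertex, then G1 traces the edges.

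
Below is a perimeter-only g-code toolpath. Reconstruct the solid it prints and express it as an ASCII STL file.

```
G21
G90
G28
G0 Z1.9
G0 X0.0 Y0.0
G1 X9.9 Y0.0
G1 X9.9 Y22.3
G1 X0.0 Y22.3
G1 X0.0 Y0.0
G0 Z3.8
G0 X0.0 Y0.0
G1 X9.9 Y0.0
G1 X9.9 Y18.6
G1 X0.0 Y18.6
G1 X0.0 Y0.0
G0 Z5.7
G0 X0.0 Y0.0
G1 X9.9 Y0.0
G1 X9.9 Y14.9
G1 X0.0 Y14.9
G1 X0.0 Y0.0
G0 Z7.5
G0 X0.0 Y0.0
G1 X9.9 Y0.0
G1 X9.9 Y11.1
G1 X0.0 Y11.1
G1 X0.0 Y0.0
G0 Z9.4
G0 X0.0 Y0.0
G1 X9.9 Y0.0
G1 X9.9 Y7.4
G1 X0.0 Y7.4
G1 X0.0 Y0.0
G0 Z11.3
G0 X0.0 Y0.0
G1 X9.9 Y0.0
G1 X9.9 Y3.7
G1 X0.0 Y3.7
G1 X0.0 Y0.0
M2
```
solid part
  facet normal 0.0000 0.0000 -1.0000
    outer loop
      vertex 9.9 26.0 0.0
      vertex 9.9 0.0 0.0
      vertex 0.0 0.0 0.0
    endloop
  endfacet
  facet normal 0.0000 0.0000 -1.0000
    outer loop
      vertex 0.0 26.0 0.0
      vertex 9.9 26.0 0.0
      vertex 0.0 0.0 0.0
    endloop
  endfacet
  facet normal 0.0000 -1.0000 0.0000
    outer loop
      vertex 0.0 0.0 0.0
      vertex 9.9 0.0 0.0
      vertex 9.9 0.0 13.2
    endloop
  endfacet
  facet normal 0.0000 -1.0000 0.0000
    outer loop
      vertex 0.0 0.0 0.0
      vertex 9.9 0.0 13.2
      vertex 0.0 0.0 13.2
    endloop
  endfacet
  facet normal 0.0000 0.4527 0.8917
    outer loop
      vertex 0.0 0.0 13.2
      vertex 9.9 0.0 13.2
      vertex 9.9 26.0 0.0
    endloop
  endfacet
  facet normal 0.0000 0.4527 0.8917
    outer loop
      vertex 0.0 0.0 13.2
      vertex 9.9 26.0 0.0
      vertex 0.0 26.0 0.0
    endloop
  endfacet
  facet normal -1.0000 0.0000 0.0000
    outer loop
      vertex 0.0 0.0 13.2
      vertex 0.0 26.0 0.0
      vertex 0.0 0.0 0.0
    endloop
  endfacet
  facet normal 1.0000 0.0000 0.0000
    outer loop
      vertex 9.9 0.0 0.0
      vertex 9.9 26.0 0.0
      vertex 9.9 0.0 13.2
    endloop
  endfacet
endsolid part

The G0 Z moves step by Δz≈1.9 mm. The G1 loops shrink linearly with z, so the solid tapers from its base footprint up to z≈13.2. Closing with a flat bottom cap and the tapered top and triangulating gives 8 facets — a wedge (ramp): 9.9 × 26 mm base, rising to 13.2 mm along the y=0 edge and sloping linearly to z=0 at y=26.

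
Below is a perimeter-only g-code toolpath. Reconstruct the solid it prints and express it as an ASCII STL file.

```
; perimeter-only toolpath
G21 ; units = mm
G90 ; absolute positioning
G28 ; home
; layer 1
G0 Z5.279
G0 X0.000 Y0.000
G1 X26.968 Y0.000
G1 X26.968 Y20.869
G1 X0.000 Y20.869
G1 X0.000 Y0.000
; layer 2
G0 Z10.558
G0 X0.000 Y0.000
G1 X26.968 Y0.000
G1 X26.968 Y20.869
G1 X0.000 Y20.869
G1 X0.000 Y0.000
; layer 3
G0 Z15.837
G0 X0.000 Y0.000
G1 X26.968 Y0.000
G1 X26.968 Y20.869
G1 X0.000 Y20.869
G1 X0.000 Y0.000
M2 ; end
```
solid part
  facet normal 0.0000 0.0000 -1.0000
    outer loop
      vertex 26.968 20.869 0.000
      vertex 26.968 0.000 0.000
      vertex 0.000 0.000 0.000
    endloop
  endfacet
  facet normal 0.0000 0.0000 -1.0000
    outer loop
      vertex 0.000 20.869 0.000
      vertex 26.968 20.869 0.000
      vertex 0.000 0.000 0.000
    endloop
  endfacet
  facet normal 0.0000 0.0000 1.0000
    outer loop
      vertex 0.000 0.000 15.837
      vertex 26.968 0.000 15.837
      vertex 26.968 20.869 15.837
    endloop
  endfacet
  facet normal 0.0000 0.0000 1.0000
    outer loop
      vertex 0.000 0.000 15.837
      vertex 26.968 20.869 15.837
      vertex 0.000 20.869 15.837
    endloop
  endfacet
  facet normal 0.0000 -1.0000 0.0000
    outer loop
      vertex 0.000 0.000 0.000
      vertex 26.968 0.000 0.000
      vertex 26.968 0.000 15.837
    endloop
  endfacet
  facet normal 0.0000 -1.0000 0.0000
    outer loop
      vertex 0.000 0.000 0.000
      vertex 26.968 0.000 15.837
      vertex 0.000 0.000 15.837
    endloop
  endfacet
  facet normal 0.0000 1.0000 0.0000
    outer loop
      vertex 26.968 20.869 15.837
      vertex 26.968 20.869 0.000
      vertex 0.000 20.869 0.000
    endloop
  endfacet
  facet normal 0.0000 1.0000 0.0000
    outer loop
      vertex 0.000 20.869 15.837
      vertex 26.968 20.869 15.837
      vertex 0.000 20.869 0.000
    endloop
  endfacet
  facet normal -1.0000 0.0000 0.0000
    outer loop
      vertex 0.000 20.869 15.837
      vertex 0.000 20.869 0.000
      vertex 0.000 0.000 0.000
    endloop
  endfacet
  facet normal -1.0000 0.0000 0.0000
    outer loop
      vertex 0.000 0.000 15.837
      vertex 0.000 20.869 15.837
      vertex 0.000 0.000 0.000
    endloop
  endfacet
  facet normal 1.0000 0.0000 0.0000
    outer loop
      vertex 26.968 0.000 0.000
      vertex 26.968 20.869 0.000
      vertex 26.968 20.869 15.837
    endloop
  endfacet
  facet normal 1.0000 0.0000 0.0000
    outer loop
      vertex 26.968 0.000 0.000
      vertex 26.968 20.869 15.837
      vertex 26.968 0.000 15.837
    endloop
  endfacet
endsolid part

The G0 Z moves step by Δz≈5.279 mm. Every layer's G1 loop is the same polygon, so the solid is a straight extrusion of it from z=0 to z≈15.8. Closing with flat bottom and top caps and triangulating gives 12 facets — a rectangular box, roughly 27 × 20.9 mm footprint and 15.8 mm tall.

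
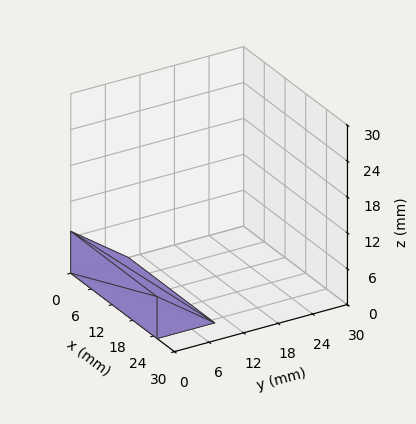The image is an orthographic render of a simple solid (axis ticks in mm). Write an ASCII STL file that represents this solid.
Reading the render: the shape is a wedge (ramp): 25 × 10 mm base, rising to 7 mm along the y=0 edge and sloping linearly to z=0 at y=10 (dimensions read to the nearest mm from the axis ticks). For the STL, each face is triangulated and given an outward normal.

solid part
  facet normal 0.0000 0.0000 -1.0000
    outer loop
      vertex 25.00 10.00 0.00
      vertex 25.00 0.00 0.00
      vertex 0.00 0.00 0.00
    endloop
  endfacet
  facet normal 0.0000 0.0000 -1.0000
    outer loop
      vertex 0.00 10.00 0.00
      vertex 25.00 10.00 0.00
      vertex 0.00 0.00 0.00
    endloop
  endfacet
  facet normal 0.0000 -1.0000 0.0000
    outer loop
      vertex 0.00 0.00 0.00
      vertex 25.00 0.00 0.00
      vertex 25.00 0.00 7.00
    endloop
  endfacet
  facet normal 0.0000 -1.0000 0.0000
    outer loop
      vertex 0.00 0.00 0.00
      vertex 25.00 0.00 7.00
      vertex 0.00 0.00 7.00
    endloop
  endfacet
  facet normal 0.0000 0.5735 0.8192
    outer loop
      vertex 0.00 0.00 7.00
      vertex 25.00 0.00 7.00
      vertex 25.00 10.00 0.00
    endloop
  endfacet
  facet normal 0.0000 0.5735 0.8192
    outer loop
      vertex 0.00 0.00 7.00
      vertex 25.00 10.00 0.00
      vertex 0.00 10.00 0.00
    endloop
  endfacet
  facet normal -1.0000 0.0000 0.0000
    outer loop
      vertex 0.00 0.00 7.00
      vertex 0.00 10.00 0.00
      vertex 0.00 0.00 0.00
    endloop
  endfacet
  facet normal 1.0000 0.0000 0.0000
    outer loop
      vertex 25.00 0.00 0.00
      vertex 25.00 10.00 0.00
      vertex 25.00 0.00 7.00
    endloop
  endfacet
endsolid part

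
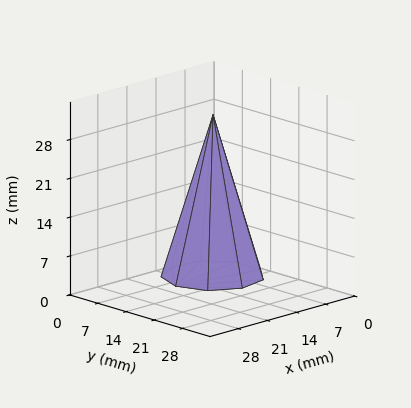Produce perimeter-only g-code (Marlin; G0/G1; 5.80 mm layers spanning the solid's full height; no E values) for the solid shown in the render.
Reading the render: the shape is a regular 9-sided pyramid, base circumscribed radius ≈ 9 mm, apex at z ≈ 29 mm (dimensions read to the nearest mm from the axis ticks). For the g-code, the solid's height is divided into equal slices at the stated Δz and each level perimeter traced with G1 moves after a G0 lift.

; perimeter-only toolpath
G21 ; units = mm
G90 ; absolute positioning
G28 ; home
; layer 1
G0 Z5.80
G0 X16.20 Y9.00
G1 X14.51 Y13.63
G1 X10.25 Y16.09
G1 X5.40 Y15.23
G1 X2.23 Y11.46
G1 X2.23 Y6.54
G1 X5.40 Y2.77
G1 X10.25 Y1.91
G1 X14.51 Y4.37
G1 X16.20 Y9.00
; layer 2
G0 Z11.60
G0 X14.40 Y9.00
G1 X13.13 Y12.47
G1 X9.94 Y14.32
G1 X6.30 Y13.67
G1 X3.92 Y10.85
G1 X3.92 Y7.15
G1 X6.30 Y4.33
G1 X9.94 Y3.68
G1 X13.13 Y5.53
G1 X14.40 Y9.00
; layer 3
G0 Z17.40
G0 X12.60 Y9.00
G1 X11.76 Y11.32
G1 X9.62 Y12.54
G1 X7.20 Y12.12
G1 X5.62 Y10.23
G1 X5.62 Y7.77
G1 X7.20 Y5.88
G1 X9.62 Y5.46
G1 X11.76 Y6.68
G1 X12.60 Y9.00
; layer 4
G0 Z23.20
G0 X10.80 Y9.00
G1 X10.38 Y10.16
G1 X9.31 Y10.77
G1 X8.10 Y10.56
G1 X7.31 Y9.62
G1 X7.31 Y8.38
G1 X8.10 Y7.44
G1 X9.31 Y7.23
G1 X10.38 Y7.84
G1 X10.80 Y9.00
M2 ; end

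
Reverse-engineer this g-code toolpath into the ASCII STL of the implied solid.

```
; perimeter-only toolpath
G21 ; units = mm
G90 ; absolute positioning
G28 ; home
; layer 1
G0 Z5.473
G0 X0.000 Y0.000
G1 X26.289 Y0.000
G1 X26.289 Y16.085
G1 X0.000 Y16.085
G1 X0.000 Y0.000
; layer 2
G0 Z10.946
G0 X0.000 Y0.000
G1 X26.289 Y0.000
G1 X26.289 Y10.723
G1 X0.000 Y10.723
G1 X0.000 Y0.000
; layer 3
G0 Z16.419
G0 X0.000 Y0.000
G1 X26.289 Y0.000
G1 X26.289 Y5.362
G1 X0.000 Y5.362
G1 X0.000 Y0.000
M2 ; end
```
solid part
  facet normal 0.0000 0.0000 -1.0000
    outer loop
      vertex 26.289 21.446 0.000
      vertex 26.289 0.000 0.000
      vertex 0.000 0.000 0.000
    endloop
  endfacet
  facet normal 0.0000 0.0000 -1.0000
    outer loop
      vertex 0.000 21.446 0.000
      vertex 26.289 21.446 0.000
      vertex 0.000 0.000 0.000
    endloop
  endfacet
  facet normal 0.0000 -1.0000 0.0000
    outer loop
      vertex 0.000 0.000 0.000
      vertex 26.289 0.000 0.000
      vertex 26.289 0.000 21.892
    endloop
  endfacet
  facet normal 0.0000 -1.0000 0.0000
    outer loop
      vertex 0.000 0.000 0.000
      vertex 26.289 0.000 21.892
      vertex 0.000 0.000 21.892
    endloop
  endfacet
  facet normal 0.0000 0.7143 0.6998
    outer loop
      vertex 0.000 0.000 21.892
      vertex 26.289 0.000 21.892
      vertex 26.289 21.446 0.000
    endloop
  endfacet
  facet normal 0.0000 0.7143 0.6998
    outer loop
      vertex 0.000 0.000 21.892
      vertex 26.289 21.446 0.000
      vertex 0.000 21.446 0.000
    endloop
  endfacet
  facet normal -1.0000 0.0000 0.0000
    outer loop
      vertex 0.000 0.000 21.892
      vertex 0.000 21.446 0.000
      vertex 0.000 0.000 0.000
    endloop
  endfacet
  facet normal 1.0000 0.0000 0.0000
    outer loop
      vertex 26.289 0.000 0.000
      vertex 26.289 21.446 0.000
      vertex 26.289 0.000 21.892
    endloop
  endfacet
endsolid part

The G0 Z moves step by Δz≈5.473 mm. The G1 loops shrink linearly with z, so the solid tapers from its base footprint up to z≈21.9. Closing with a flat bottom cap and the tapered top and triangulating gives 8 facets — a wedge (ramp): 26.3 × 21.4 mm base, rising to 21.9 mm along the y=0 edge and sloping linearly to z=0 at y=21.4.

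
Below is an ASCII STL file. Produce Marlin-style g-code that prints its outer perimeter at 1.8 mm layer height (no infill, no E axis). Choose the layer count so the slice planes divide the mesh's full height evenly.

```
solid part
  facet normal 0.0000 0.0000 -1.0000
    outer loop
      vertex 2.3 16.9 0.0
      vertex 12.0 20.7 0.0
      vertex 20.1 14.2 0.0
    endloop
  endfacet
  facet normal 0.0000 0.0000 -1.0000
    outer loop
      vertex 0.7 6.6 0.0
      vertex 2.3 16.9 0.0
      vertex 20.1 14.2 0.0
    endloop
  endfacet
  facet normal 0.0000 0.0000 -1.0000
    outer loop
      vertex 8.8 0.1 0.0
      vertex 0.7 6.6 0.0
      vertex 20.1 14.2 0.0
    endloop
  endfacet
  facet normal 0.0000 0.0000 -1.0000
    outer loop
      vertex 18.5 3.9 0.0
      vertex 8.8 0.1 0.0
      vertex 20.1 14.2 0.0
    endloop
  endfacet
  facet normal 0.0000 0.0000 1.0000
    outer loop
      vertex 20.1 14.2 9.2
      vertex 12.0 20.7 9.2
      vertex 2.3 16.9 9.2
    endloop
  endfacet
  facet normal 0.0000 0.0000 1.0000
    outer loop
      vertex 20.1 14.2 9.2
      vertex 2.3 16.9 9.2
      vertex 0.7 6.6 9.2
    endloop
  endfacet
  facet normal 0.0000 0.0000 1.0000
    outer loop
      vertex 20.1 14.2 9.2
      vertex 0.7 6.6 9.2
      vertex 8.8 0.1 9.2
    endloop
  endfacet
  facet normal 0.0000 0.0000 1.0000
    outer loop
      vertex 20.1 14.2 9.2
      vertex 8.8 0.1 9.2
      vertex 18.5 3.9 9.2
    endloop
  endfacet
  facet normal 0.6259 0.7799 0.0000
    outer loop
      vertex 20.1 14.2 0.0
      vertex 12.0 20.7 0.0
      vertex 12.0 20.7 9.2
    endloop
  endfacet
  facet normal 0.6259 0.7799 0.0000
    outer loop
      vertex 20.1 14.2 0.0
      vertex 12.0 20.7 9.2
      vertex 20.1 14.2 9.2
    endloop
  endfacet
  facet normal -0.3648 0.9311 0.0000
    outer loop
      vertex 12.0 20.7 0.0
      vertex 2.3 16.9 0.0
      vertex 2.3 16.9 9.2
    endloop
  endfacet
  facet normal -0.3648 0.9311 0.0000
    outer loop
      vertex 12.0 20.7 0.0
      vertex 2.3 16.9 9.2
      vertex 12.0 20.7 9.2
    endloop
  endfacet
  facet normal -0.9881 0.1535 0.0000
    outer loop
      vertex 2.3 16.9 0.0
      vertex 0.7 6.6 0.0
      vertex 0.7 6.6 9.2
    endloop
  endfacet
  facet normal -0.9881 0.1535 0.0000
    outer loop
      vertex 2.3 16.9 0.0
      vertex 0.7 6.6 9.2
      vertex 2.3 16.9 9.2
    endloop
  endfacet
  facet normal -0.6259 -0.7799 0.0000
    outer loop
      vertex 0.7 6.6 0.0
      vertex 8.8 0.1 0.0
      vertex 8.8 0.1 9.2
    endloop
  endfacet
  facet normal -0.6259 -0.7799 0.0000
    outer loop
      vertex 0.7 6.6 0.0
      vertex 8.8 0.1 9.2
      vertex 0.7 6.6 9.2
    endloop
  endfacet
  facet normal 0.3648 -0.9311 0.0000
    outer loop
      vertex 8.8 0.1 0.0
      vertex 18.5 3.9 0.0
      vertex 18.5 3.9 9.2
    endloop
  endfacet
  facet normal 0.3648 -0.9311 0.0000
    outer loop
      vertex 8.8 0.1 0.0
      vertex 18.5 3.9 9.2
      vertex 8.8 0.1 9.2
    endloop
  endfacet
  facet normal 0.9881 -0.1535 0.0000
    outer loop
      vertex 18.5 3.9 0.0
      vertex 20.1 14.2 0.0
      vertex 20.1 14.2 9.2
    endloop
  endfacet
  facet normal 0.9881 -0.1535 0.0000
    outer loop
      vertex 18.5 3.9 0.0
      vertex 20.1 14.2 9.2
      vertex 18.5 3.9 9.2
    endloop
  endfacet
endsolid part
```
; perimeter-only toolpath
G21 ; units = mm
G90 ; absolute positioning
G28 ; home
; layer 1
G0 Z1.8
G0 X20.1 Y14.2
G1 X12.0 Y20.7
G1 X2.3 Y16.9
G1 X0.7 Y6.6
G1 X8.8 Y0.1
G1 X18.5 Y3.9
G1 X20.1 Y14.2
; layer 2
G0 Z3.7
G0 X20.1 Y14.2
G1 X12.0 Y20.7
G1 X2.3 Y16.9
G1 X0.7 Y6.6
G1 X8.8 Y0.1
G1 X18.5 Y3.9
G1 X20.1 Y14.2
; layer 3
G0 Z5.5
G0 X20.1 Y14.2
G1 X12.0 Y20.7
G1 X2.3 Y16.9
G1 X0.7 Y6.6
G1 X8.8 Y0.1
G1 X18.5 Y3.9
G1 X20.1 Y14.2
; layer 4
G0 Z7.4
G0 X20.1 Y14.2
G1 X12.0 Y20.7
G1 X2.3 Y16.9
G1 X0.7 Y6.6
G1 X8.8 Y0.1
G1 X18.5 Y3.9
G1 X20.1 Y14.2
; layer 5
G0 Z9.2
G0 X20.1 Y14.2
G1 X12.0 Y20.7
G1 X2.3 Y16.9
G1 X0.7 Y6.6
G1 X8.8 Y0.1
G1 X18.5 Y3.9
G1 X20.1 Y14.2
M2 ; end

The solid is a regular 6-sided prism (a cylinder approximated with 6 flat sides), circumscribed radius ≈ 10.4 mm, height ≈ 9.2 mm. Slicing at Δz = 1.8 mm — 5 equal slices spanning the solid's height, so layer i sits at z = i·h/5 — gives 5 non-empty perimeters. Each is a 6-segment closed polygon; G0 lifts to the layer z and rapids to the start vertex, then G1 traces the edges.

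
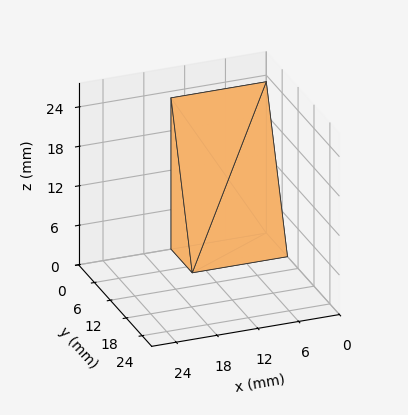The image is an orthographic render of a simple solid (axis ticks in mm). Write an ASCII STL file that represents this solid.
Reading the render: the shape is a wedge (ramp): 14 × 8 mm base, rising to 23 mm along the y=0 edge and sloping linearly to z=0 at y=8 (dimensions read to the nearest mm from the axis ticks). For the STL, each face is triangulated and given an outward normal.

solid part
  facet normal 0.0000 0.0000 -1.0000
    outer loop
      vertex 14.00 8.00 0.00
      vertex 14.00 0.00 0.00
      vertex 0.00 0.00 0.00
    endloop
  endfacet
  facet normal 0.0000 0.0000 -1.0000
    outer loop
      vertex 0.00 8.00 0.00
      vertex 14.00 8.00 0.00
      vertex 0.00 0.00 0.00
    endloop
  endfacet
  facet normal 0.0000 -1.0000 0.0000
    outer loop
      vertex 0.00 0.00 0.00
      vertex 14.00 0.00 0.00
      vertex 14.00 0.00 23.00
    endloop
  endfacet
  facet normal 0.0000 -1.0000 0.0000
    outer loop
      vertex 0.00 0.00 0.00
      vertex 14.00 0.00 23.00
      vertex 0.00 0.00 23.00
    endloop
  endfacet
  facet normal 0.0000 0.9445 0.3285
    outer loop
      vertex 0.00 0.00 23.00
      vertex 14.00 0.00 23.00
      vertex 14.00 8.00 0.00
    endloop
  endfacet
  facet normal 0.0000 0.9445 0.3285
    outer loop
      vertex 0.00 0.00 23.00
      vertex 14.00 8.00 0.00
      vertex 0.00 8.00 0.00
    endloop
  endfacet
  facet normal -1.0000 0.0000 0.0000
    outer loop
      vertex 0.00 0.00 23.00
      vertex 0.00 8.00 0.00
      vertex 0.00 0.00 0.00
    endloop
  endfacet
  facet normal 1.0000 0.0000 0.0000
    outer loop
      vertex 14.00 0.00 0.00
      vertex 14.00 8.00 0.00
      vertex 14.00 0.00 23.00
    endloop
  endfacet
endsolid part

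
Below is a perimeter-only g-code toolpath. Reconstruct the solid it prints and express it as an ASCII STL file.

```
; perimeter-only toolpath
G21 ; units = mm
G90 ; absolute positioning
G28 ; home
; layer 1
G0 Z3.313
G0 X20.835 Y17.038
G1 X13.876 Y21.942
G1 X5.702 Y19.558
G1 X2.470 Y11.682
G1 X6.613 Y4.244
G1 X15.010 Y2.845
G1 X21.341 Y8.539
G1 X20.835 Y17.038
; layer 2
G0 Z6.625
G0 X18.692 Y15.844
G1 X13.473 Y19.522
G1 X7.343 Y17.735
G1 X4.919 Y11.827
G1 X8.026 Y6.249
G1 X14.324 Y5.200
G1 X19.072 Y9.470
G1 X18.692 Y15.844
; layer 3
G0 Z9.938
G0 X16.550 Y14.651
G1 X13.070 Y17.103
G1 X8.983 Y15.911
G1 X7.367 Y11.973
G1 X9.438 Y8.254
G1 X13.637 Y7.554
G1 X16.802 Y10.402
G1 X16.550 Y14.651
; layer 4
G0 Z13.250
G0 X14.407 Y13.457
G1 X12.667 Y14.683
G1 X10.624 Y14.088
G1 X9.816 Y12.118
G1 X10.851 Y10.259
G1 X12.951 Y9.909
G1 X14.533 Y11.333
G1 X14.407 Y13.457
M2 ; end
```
solid part
  facet normal 0.0000 0.0000 -1.0000
    outer loop
      vertex 4.062 21.382 0.000
      vertex 14.279 24.361 0.000
      vertex 22.978 18.231 0.000
    endloop
  endfacet
  facet normal 0.0000 0.0000 -1.0000
    outer loop
      vertex 0.022 11.536 0.000
      vertex 4.062 21.382 0.000
      vertex 22.978 18.231 0.000
    endloop
  endfacet
  facet normal 0.0000 0.0000 -1.0000
    outer loop
      vertex 5.200 2.239 0.000
      vertex 0.022 11.536 0.000
      vertex 22.978 18.231 0.000
    endloop
  endfacet
  facet normal 0.0000 0.0000 -1.0000
    outer loop
      vertex 15.697 0.490 0.000
      vertex 5.200 2.239 0.000
      vertex 22.978 18.231 0.000
    endloop
  endfacet
  facet normal 0.0000 0.0000 -1.0000
    outer loop
      vertex 23.610 7.608 0.000
      vertex 15.697 0.490 0.000
      vertex 22.978 18.231 0.000
    endloop
  endfacet
  facet normal 0.4792 0.6800 0.5549
    outer loop
      vertex 22.978 18.231 0.000
      vertex 14.279 24.361 0.000
      vertex 12.264 12.264 16.563
    endloop
  endfacet
  facet normal -0.2329 0.7986 0.5550
    outer loop
      vertex 14.279 24.361 0.000
      vertex 4.062 21.382 0.000
      vertex 12.264 12.264 16.563
    endloop
  endfacet
  facet normal -0.7696 0.3158 0.5550
    outer loop
      vertex 4.062 21.382 0.000
      vertex 0.022 11.536 0.000
      vertex 12.264 12.264 16.563
    endloop
  endfacet
  facet normal -0.7268 -0.4048 0.5550
    outer loop
      vertex 0.022 11.536 0.000
      vertex 5.200 2.239 0.000
      vertex 12.264 12.264 16.563
    endloop
  endfacet
  facet normal -0.1367 -0.8206 0.5550
    outer loop
      vertex 5.200 2.239 0.000
      vertex 15.697 0.490 0.000
      vertex 12.264 12.264 16.563
    endloop
  endfacet
  facet normal 0.5563 -0.6185 0.5550
    outer loop
      vertex 15.697 0.490 0.000
      vertex 23.610 7.608 0.000
      vertex 12.264 12.264 16.563
    endloop
  endfacet
  facet normal 0.8304 0.0494 0.5550
    outer loop
      vertex 23.610 7.608 0.000
      vertex 22.978 18.231 0.000
      vertex 12.264 12.264 16.563
    endloop
  endfacet
endsolid part

The G0 Z moves step by Δz≈3.313 mm. The G1 loops shrink linearly with z, so the solid tapers from its base footprint up to z≈16.6. Closing with a flat bottom cap and the tapered top and triangulating gives 12 facets — a regular 7-sided pyramid, base circumscribed radius ≈ 12.3 mm, apex at z ≈ 16.6 mm.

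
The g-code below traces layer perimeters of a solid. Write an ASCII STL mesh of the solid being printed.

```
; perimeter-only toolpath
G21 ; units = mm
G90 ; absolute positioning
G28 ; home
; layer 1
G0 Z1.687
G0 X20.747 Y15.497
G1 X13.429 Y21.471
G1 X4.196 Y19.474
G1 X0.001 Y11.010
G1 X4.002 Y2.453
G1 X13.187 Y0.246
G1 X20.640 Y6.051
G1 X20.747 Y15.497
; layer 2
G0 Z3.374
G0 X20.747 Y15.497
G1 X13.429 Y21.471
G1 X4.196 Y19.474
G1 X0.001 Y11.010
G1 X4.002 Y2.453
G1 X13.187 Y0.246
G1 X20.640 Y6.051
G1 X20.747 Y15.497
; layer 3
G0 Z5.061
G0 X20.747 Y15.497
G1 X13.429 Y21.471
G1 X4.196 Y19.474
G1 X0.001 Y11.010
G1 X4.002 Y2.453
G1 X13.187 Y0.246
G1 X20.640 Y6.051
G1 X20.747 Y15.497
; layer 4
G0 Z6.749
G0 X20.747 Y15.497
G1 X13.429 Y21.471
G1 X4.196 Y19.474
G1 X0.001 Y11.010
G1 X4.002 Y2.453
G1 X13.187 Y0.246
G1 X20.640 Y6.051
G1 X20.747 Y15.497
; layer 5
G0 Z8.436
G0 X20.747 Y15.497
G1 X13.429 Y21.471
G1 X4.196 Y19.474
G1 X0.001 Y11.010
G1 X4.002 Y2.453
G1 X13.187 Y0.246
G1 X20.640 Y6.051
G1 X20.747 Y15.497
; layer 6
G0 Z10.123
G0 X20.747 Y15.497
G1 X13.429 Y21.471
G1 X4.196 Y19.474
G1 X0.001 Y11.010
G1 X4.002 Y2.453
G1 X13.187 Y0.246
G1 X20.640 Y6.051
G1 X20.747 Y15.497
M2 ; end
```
solid part
  facet normal 0.0000 0.0000 -1.0000
    outer loop
      vertex 4.196 19.474 0.000
      vertex 13.429 21.471 0.000
      vertex 20.747 15.497 0.000
    endloop
  endfacet
  facet normal 0.0000 0.0000 -1.0000
    outer loop
      vertex 0.001 11.010 0.000
      vertex 4.196 19.474 0.000
      vertex 20.747 15.497 0.000
    endloop
  endfacet
  facet normal 0.0000 0.0000 -1.0000
    outer loop
      vertex 4.002 2.453 0.000
      vertex 0.001 11.010 0.000
      vertex 20.747 15.497 0.000
    endloop
  endfacet
  facet normal 0.0000 0.0000 -1.0000
    outer loop
      vertex 13.187 0.246 0.000
      vertex 4.002 2.453 0.000
      vertex 20.747 15.497 0.000
    endloop
  endfacet
  facet normal 0.0000 0.0000 -1.0000
    outer loop
      vertex 20.640 6.051 0.000
      vertex 13.187 0.246 0.000
      vertex 20.747 15.497 0.000
    endloop
  endfacet
  facet normal 0.0000 0.0000 1.0000
    outer loop
      vertex 20.747 15.497 10.123
      vertex 13.429 21.471 10.123
      vertex 4.196 19.474 10.123
    endloop
  endfacet
  facet normal 0.0000 0.0000 1.0000
    outer loop
      vertex 20.747 15.497 10.123
      vertex 4.196 19.474 10.123
      vertex 0.001 11.010 10.123
    endloop
  endfacet
  facet normal 0.0000 0.0000 1.0000
    outer loop
      vertex 20.747 15.497 10.123
      vertex 0.001 11.010 10.123
      vertex 4.002 2.453 10.123
    endloop
  endfacet
  facet normal 0.0000 0.0000 1.0000
    outer loop
      vertex 20.747 15.497 10.123
      vertex 4.002 2.453 10.123
      vertex 13.187 0.246 10.123
    endloop
  endfacet
  facet normal 0.0000 0.0000 1.0000
    outer loop
      vertex 20.747 15.497 10.123
      vertex 13.187 0.246 10.123
      vertex 20.640 6.051 10.123
    endloop
  endfacet
  facet normal 0.6324 0.7747 0.0000
    outer loop
      vertex 20.747 15.497 0.000
      vertex 13.429 21.471 0.000
      vertex 13.429 21.471 10.123
    endloop
  endfacet
  facet normal 0.6324 0.7747 0.0000
    outer loop
      vertex 20.747 15.497 0.000
      vertex 13.429 21.471 10.123
      vertex 20.747 15.497 10.123
    endloop
  endfacet
  facet normal -0.2114 0.9774 0.0000
    outer loop
      vertex 13.429 21.471 0.000
      vertex 4.196 19.474 0.000
      vertex 4.196 19.474 10.123
    endloop
  endfacet
  facet normal -0.2114 0.9774 0.0000
    outer loop
      vertex 13.429 21.471 0.000
      vertex 4.196 19.474 10.123
      vertex 13.429 21.471 10.123
    endloop
  endfacet
  facet normal -0.8960 0.4441 0.0000
    outer loop
      vertex 4.196 19.474 0.000
      vertex 0.001 11.010 0.000
      vertex 0.001 11.010 10.123
    endloop
  endfacet
  facet normal -0.8960 0.4441 0.0000
    outer loop
      vertex 4.196 19.474 0.000
      vertex 0.001 11.010 10.123
      vertex 4.196 19.474 10.123
    endloop
  endfacet
  facet normal -0.9059 -0.4236 0.0000
    outer loop
      vertex 0.001 11.010 0.000
      vertex 4.002 2.453 0.000
      vertex 4.002 2.453 10.123
    endloop
  endfacet
  facet normal -0.9059 -0.4236 0.0000
    outer loop
      vertex 0.001 11.010 0.000
      vertex 4.002 2.453 10.123
      vertex 0.001 11.010 10.123
    endloop
  endfacet
  facet normal -0.2336 -0.9723 0.0000
    outer loop
      vertex 4.002 2.453 0.000
      vertex 13.187 0.246 0.000
      vertex 13.187 0.246 10.123
    endloop
  endfacet
  facet normal -0.2336 -0.9723 0.0000
    outer loop
      vertex 4.002 2.453 0.000
      vertex 13.187 0.246 10.123
      vertex 4.002 2.453 10.123
    endloop
  endfacet
  facet normal 0.6145 -0.7889 0.0000
    outer loop
      vertex 13.187 0.246 0.000
      vertex 20.640 6.051 0.000
      vertex 20.640 6.051 10.123
    endloop
  endfacet
  facet normal 0.6145 -0.7889 0.0000
    outer loop
      vertex 13.187 0.246 0.000
      vertex 20.640 6.051 10.123
      vertex 13.187 0.246 10.123
    endloop
  endfacet
  facet normal 0.9999 -0.0113 0.0000
    outer loop
      vertex 20.640 6.051 0.000
      vertex 20.747 15.497 0.000
      vertex 20.747 15.497 10.123
    endloop
  endfacet
  facet normal 0.9999 -0.0113 0.0000
    outer loop
      vertex 20.640 6.051 0.000
      vertex 20.747 15.497 10.123
      vertex 20.640 6.051 10.123
    endloop
  endfacet
endsolid part

The G0 Z moves step by Δz≈1.687 mm. Every layer's G1 loop is the same polygon, so the solid is a straight extrusion of it from z=0 to z≈10.1. Closing with flat bottom and top caps and triangulating gives 24 facets — a regular 7-sided prism (a cylinder approximated with 7 flat sides), circumscribed radius ≈ 10.9 mm, height ≈ 10.1 mm.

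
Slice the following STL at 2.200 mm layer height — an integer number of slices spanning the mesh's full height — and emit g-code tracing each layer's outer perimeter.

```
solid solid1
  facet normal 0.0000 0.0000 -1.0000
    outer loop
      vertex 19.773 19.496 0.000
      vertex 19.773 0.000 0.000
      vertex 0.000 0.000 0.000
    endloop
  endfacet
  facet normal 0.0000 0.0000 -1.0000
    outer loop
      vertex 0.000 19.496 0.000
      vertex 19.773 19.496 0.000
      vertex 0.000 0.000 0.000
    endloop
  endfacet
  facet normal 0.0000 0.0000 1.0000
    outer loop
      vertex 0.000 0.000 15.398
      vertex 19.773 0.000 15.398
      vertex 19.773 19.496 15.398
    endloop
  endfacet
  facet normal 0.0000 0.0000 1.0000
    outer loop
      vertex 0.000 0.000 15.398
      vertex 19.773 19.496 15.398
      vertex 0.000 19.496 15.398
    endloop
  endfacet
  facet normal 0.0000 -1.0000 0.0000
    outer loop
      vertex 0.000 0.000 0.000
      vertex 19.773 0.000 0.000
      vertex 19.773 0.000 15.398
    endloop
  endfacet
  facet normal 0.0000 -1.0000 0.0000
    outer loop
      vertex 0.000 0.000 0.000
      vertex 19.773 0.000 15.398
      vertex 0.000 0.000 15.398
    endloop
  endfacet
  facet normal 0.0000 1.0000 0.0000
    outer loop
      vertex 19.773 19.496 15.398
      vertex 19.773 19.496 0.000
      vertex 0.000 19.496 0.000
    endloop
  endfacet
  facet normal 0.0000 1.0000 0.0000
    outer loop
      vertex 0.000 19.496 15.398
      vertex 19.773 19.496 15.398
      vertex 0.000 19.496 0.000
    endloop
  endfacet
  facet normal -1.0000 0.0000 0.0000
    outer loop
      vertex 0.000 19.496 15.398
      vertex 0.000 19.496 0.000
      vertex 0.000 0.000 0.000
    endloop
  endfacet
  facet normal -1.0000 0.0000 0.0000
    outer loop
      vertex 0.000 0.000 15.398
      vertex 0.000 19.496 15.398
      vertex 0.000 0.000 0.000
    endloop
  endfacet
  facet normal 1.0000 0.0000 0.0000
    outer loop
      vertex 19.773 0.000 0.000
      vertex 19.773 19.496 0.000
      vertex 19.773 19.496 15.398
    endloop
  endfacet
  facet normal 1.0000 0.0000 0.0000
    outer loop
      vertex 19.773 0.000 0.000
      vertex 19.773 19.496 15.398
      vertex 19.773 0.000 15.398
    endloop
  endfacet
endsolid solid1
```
; perimeter-only toolpath
G21 ; units = mm
G90 ; absolute positioning
G28 ; home
; layer 1
G0 Z2.200
G0 X0.000 Y0.000
G1 X19.773 Y0.000
G1 X19.773 Y19.496
G1 X0.000 Y19.496
G1 X0.000 Y0.000
; layer 2
G0 Z4.399
G0 X0.000 Y0.000
G1 X19.773 Y0.000
G1 X19.773 Y19.496
G1 X0.000 Y19.496
G1 X0.000 Y0.000
; layer 3
G0 Z6.599
G0 X0.000 Y0.000
G1 X19.773 Y0.000
G1 X19.773 Y19.496
G1 X0.000 Y19.496
G1 X0.000 Y0.000
; layer 4
G0 Z8.799
G0 X0.000 Y0.000
G1 X19.773 Y0.000
G1 X19.773 Y19.496
G1 X0.000 Y19.496
G1 X0.000 Y0.000
; layer 5
G0 Z10.999
G0 X0.000 Y0.000
G1 X19.773 Y0.000
G1 X19.773 Y19.496
G1 X0.000 Y19.496
G1 X0.000 Y0.000
; layer 6
G0 Z13.198
G0 X0.000 Y0.000
G1 X19.773 Y0.000
G1 X19.773 Y19.496
G1 X0.000 Y19.496
G1 X0.000 Y0.000
; layer 7
G0 Z15.398
G0 X0.000 Y0.000
G1 X19.773 Y0.000
G1 X19.773 Y19.496
G1 X0.000 Y19.496
G1 X0.000 Y0.000
M2 ; end

The solid is a rectangular box, roughly 19.8 × 19.5 mm footprint and 15.4 mm tall. Slicing at Δz = 2.200 mm — 7 equal slices spanning the solid's height, so layer i sits at z = i·h/7 — gives 7 non-empty perimeters. Each is a 4-segment closed polygon; G0 lifts to the layer z and rapids to the start vertex, then G1 traces the edges.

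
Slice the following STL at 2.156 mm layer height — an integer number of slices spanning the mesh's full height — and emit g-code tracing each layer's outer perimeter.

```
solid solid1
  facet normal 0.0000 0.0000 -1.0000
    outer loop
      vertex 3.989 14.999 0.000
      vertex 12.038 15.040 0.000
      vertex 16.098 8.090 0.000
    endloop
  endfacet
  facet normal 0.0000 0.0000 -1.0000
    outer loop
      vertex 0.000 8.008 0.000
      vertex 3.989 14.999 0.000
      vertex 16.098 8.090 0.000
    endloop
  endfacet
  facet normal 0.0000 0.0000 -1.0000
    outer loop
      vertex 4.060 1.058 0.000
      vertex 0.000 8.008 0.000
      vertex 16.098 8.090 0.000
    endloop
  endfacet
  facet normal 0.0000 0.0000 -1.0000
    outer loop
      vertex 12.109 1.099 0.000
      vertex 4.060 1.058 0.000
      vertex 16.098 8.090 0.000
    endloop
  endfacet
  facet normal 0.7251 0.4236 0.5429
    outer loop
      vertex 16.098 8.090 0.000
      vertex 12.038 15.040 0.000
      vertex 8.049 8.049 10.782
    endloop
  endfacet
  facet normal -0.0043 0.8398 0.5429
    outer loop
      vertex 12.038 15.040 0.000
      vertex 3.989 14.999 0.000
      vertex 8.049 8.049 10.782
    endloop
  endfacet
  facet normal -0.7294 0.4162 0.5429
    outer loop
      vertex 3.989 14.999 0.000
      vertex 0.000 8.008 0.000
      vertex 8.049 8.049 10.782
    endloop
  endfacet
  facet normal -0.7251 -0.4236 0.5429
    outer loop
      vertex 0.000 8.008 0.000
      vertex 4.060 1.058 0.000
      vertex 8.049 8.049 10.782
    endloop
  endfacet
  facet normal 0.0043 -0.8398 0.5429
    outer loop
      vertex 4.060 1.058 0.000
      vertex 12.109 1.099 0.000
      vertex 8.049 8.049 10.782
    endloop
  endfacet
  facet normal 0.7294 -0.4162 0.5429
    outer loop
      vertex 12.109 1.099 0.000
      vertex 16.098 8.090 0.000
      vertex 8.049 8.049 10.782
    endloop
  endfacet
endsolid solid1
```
; perimeter-only toolpath
G21 ; units = mm
G90 ; absolute positioning
G28 ; home
; layer 1
G0 Z2.156
G0 X14.488 Y8.082
G1 X11.240 Y13.642
G1 X4.801 Y13.609
G1 X1.610 Y8.016
G1 X4.858 Y2.456
G1 X11.297 Y2.489
G1 X14.488 Y8.082
; layer 2
G0 Z4.313
G0 X12.878 Y8.074
G1 X10.442 Y12.244
G1 X5.613 Y12.219
G1 X3.220 Y8.024
G1 X5.656 Y3.854
G1 X10.485 Y3.879
G1 X12.878 Y8.074
; layer 3
G0 Z6.469
G0 X11.269 Y8.065
G1 X9.645 Y10.845
G1 X6.425 Y10.829
G1 X4.829 Y8.033
G1 X6.453 Y5.253
G1 X9.673 Y5.269
G1 X11.269 Y8.065
; layer 4
G0 Z8.626
G0 X9.659 Y8.057
G1 X8.847 Y9.447
G1 X7.237 Y9.439
G1 X6.439 Y8.041
G1 X7.251 Y6.651
G1 X8.861 Y6.659
G1 X9.659 Y8.057
M2 ; end

The solid is a regular 6-sided pyramid, base circumscribed radius ≈ 8.05 mm, apex at z ≈ 10.8 mm. Slicing at Δz = 2.156 mm — 5 equal slices spanning the solid's height, so layer i sits at z = i·h/5 — gives 4 non-empty perimeters. Each is a 6-segment closed polygon; G0 lifts to the layer z and rapids to the start vertex, then G1 traces the edges. The cross-section shrinks linearly with z (the slice at the apex is degenerate and omitted).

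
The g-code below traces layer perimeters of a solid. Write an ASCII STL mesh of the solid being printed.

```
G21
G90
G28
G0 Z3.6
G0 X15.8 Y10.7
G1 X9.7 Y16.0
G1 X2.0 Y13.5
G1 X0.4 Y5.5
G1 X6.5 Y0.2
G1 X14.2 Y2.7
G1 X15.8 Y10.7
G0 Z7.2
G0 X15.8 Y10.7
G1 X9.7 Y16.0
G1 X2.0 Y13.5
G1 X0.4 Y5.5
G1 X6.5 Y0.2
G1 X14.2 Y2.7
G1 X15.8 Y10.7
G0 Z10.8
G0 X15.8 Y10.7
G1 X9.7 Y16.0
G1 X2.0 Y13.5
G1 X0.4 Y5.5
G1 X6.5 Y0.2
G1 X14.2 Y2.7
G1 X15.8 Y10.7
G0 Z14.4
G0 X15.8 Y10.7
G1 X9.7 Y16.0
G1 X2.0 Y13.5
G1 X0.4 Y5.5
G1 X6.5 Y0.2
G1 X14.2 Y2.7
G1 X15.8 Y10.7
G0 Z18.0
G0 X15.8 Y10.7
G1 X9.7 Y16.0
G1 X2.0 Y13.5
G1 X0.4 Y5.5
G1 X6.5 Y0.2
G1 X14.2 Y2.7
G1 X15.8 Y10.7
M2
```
solid part
  facet normal 0.0000 0.0000 -1.0000
    outer loop
      vertex 2.0 13.5 0.0
      vertex 9.7 16.0 0.0
      vertex 15.8 10.7 0.0
    endloop
  endfacet
  facet normal 0.0000 0.0000 -1.0000
    outer loop
      vertex 0.4 5.5 0.0
      vertex 2.0 13.5 0.0
      vertex 15.8 10.7 0.0
    endloop
  endfacet
  facet normal 0.0000 0.0000 -1.0000
    outer loop
      vertex 6.5 0.2 0.0
      vertex 0.4 5.5 0.0
      vertex 15.8 10.7 0.0
    endloop
  endfacet
  facet normal 0.0000 0.0000 -1.0000
    outer loop
      vertex 14.2 2.7 0.0
      vertex 6.5 0.2 0.0
      vertex 15.8 10.7 0.0
    endloop
  endfacet
  facet normal 0.0000 0.0000 1.0000
    outer loop
      vertex 15.8 10.7 18.0
      vertex 9.7 16.0 18.0
      vertex 2.0 13.5 18.0
    endloop
  endfacet
  facet normal 0.0000 0.0000 1.0000
    outer loop
      vertex 15.8 10.7 18.0
      vertex 2.0 13.5 18.0
      vertex 0.4 5.5 18.0
    endloop
  endfacet
  facet normal 0.0000 0.0000 1.0000
    outer loop
      vertex 15.8 10.7 18.0
      vertex 0.4 5.5 18.0
      vertex 6.5 0.2 18.0
    endloop
  endfacet
  facet normal 0.0000 0.0000 1.0000
    outer loop
      vertex 15.8 10.7 18.0
      vertex 6.5 0.2 18.0
      vertex 14.2 2.7 18.0
    endloop
  endfacet
  facet normal 0.6559 0.7549 0.0000
    outer loop
      vertex 15.8 10.7 0.0
      vertex 9.7 16.0 0.0
      vertex 9.7 16.0 18.0
    endloop
  endfacet
  facet normal 0.6559 0.7549 0.0000
    outer loop
      vertex 15.8 10.7 0.0
      vertex 9.7 16.0 18.0
      vertex 15.8 10.7 18.0
    endloop
  endfacet
  facet normal -0.3088 0.9511 0.0000
    outer loop
      vertex 9.7 16.0 0.0
      vertex 2.0 13.5 0.0
      vertex 2.0 13.5 18.0
    endloop
  endfacet
  facet normal -0.3088 0.9511 0.0000
    outer loop
      vertex 9.7 16.0 0.0
      vertex 2.0 13.5 18.0
      vertex 9.7 16.0 18.0
    endloop
  endfacet
  facet normal -0.9806 0.1961 0.0000
    outer loop
      vertex 2.0 13.5 0.0
      vertex 0.4 5.5 0.0
      vertex 0.4 5.5 18.0
    endloop
  endfacet
  facet normal -0.9806 0.1961 0.0000
    outer loop
      vertex 2.0 13.5 0.0
      vertex 0.4 5.5 18.0
      vertex 2.0 13.5 18.0
    endloop
  endfacet
  facet normal -0.6559 -0.7549 0.0000
    outer loop
      vertex 0.4 5.5 0.0
      vertex 6.5 0.2 0.0
      vertex 6.5 0.2 18.0
    endloop
  endfacet
  facet normal -0.6559 -0.7549 0.0000
    outer loop
      vertex 0.4 5.5 0.0
      vertex 6.5 0.2 18.0
      vertex 0.4 5.5 18.0
    endloop
  endfacet
  facet normal 0.3088 -0.9511 0.0000
    outer loop
      vertex 6.5 0.2 0.0
      vertex 14.2 2.7 0.0
      vertex 14.2 2.7 18.0
    endloop
  endfacet
  facet normal 0.3088 -0.9511 0.0000
    outer loop
      vertex 6.5 0.2 0.0
      vertex 14.2 2.7 18.0
      vertex 6.5 0.2 18.0
    endloop
  endfacet
  facet normal 0.9806 -0.1961 0.0000
    outer loop
      vertex 14.2 2.7 0.0
      vertex 15.8 10.7 0.0
      vertex 15.8 10.7 18.0
    endloop
  endfacet
  facet normal 0.9806 -0.1961 0.0000
    outer loop
      vertex 14.2 2.7 0.0
      vertex 15.8 10.7 18.0
      vertex 14.2 2.7 18.0
    endloop
  endfacet
endsolid part

The G0 Z moves step by Δz≈3.6 mm. Every layer's G1 loop is the same polygon, so the solid is a straight extrusion of it from z=0 to z≈18. Closing with flat bottom and top caps and triangulating gives 20 facets — a regular 6-sided prism (a cylinder approximated with 6 flat sides), circumscribed radius ≈ 8.1 mm, height ≈ 18 mm.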